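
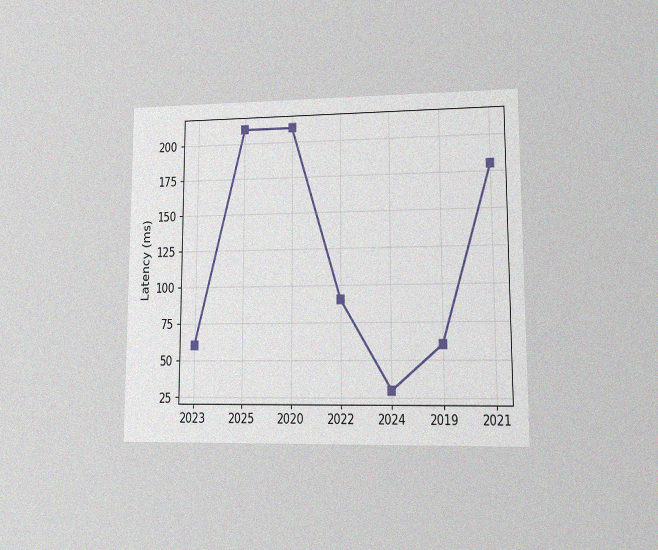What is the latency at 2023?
The chart is viewed at a slight angle, with some photo noise. At 2023, the line is at 60ms.

60ms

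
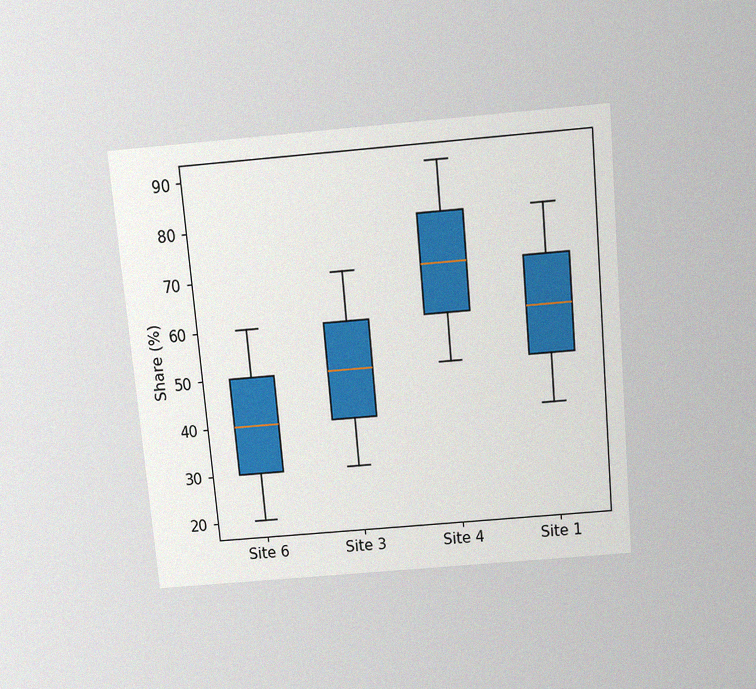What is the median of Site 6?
The chart is tilted about 5° counter-clockwise and viewed slightly from above, with some photo noise. The median line in the Site 6 box sits at 40%.

40%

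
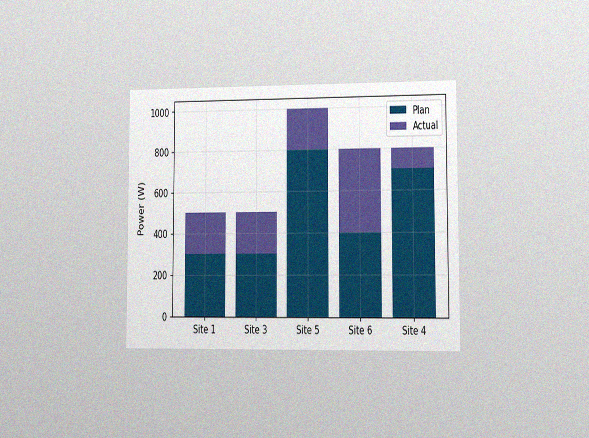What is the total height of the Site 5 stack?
1000W

The chart is viewed slightly from the right, with some photo noise. The Site 5 stack's top reaches 1000W on the y-axis.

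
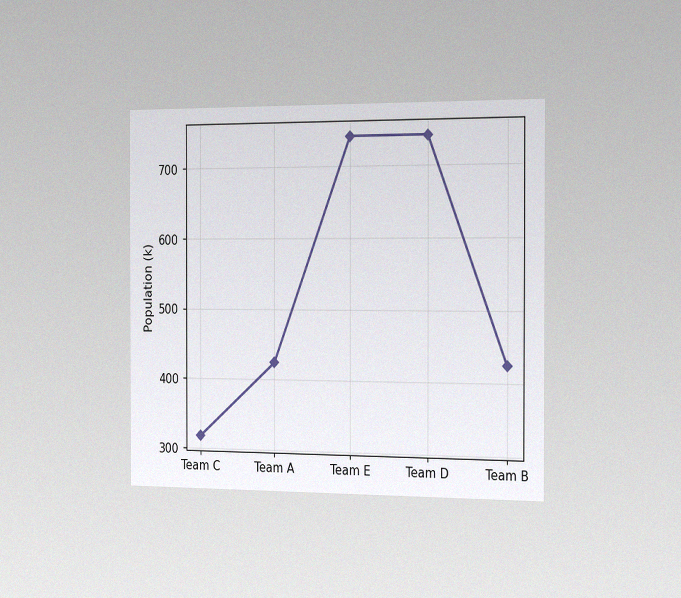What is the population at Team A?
424k

The chart is viewed slightly from the right, with some photo noise. At Team A, the line is at 424k.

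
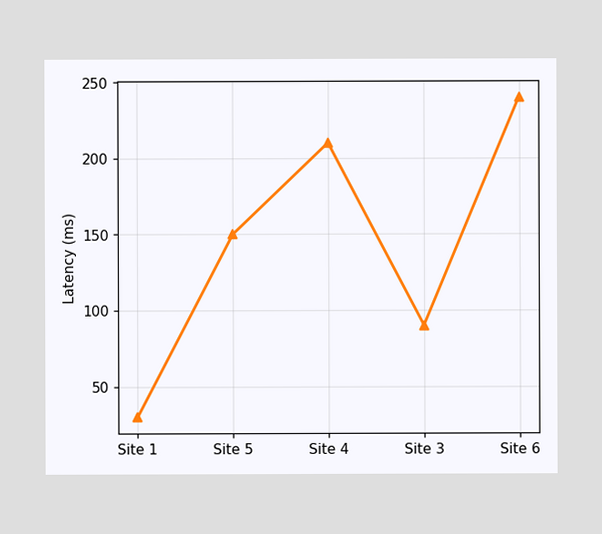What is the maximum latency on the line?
The highest point is at Site 6, and reading across to the y-axis gives 240ms.

240ms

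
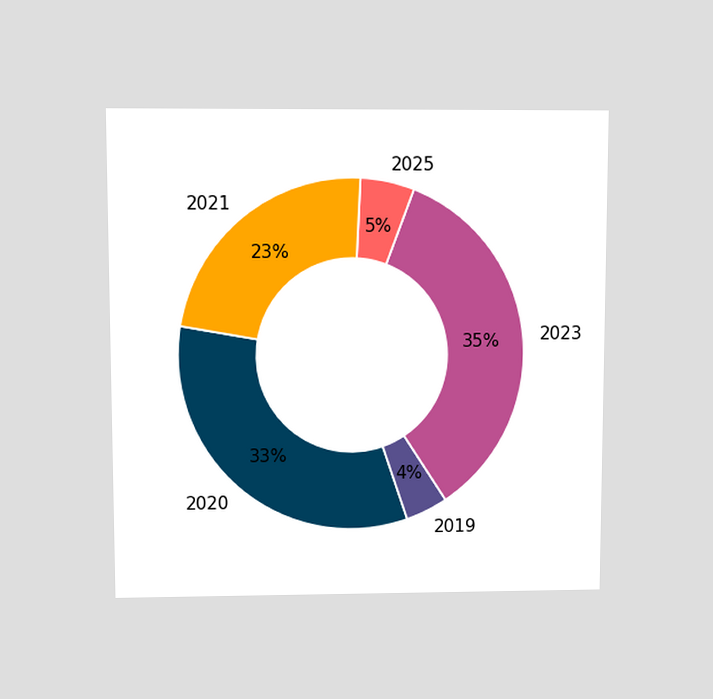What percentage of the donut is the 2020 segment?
The chart is viewed slightly from above. The 2020 segment takes up 33% of the ring.

33%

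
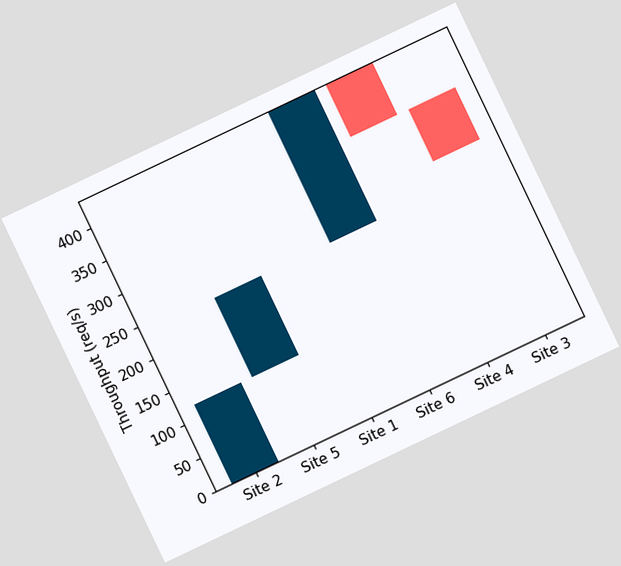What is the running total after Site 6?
440req/s

The chart is tilted about 25° counter-clockwise. After Site 6 the running total reaches 440req/s.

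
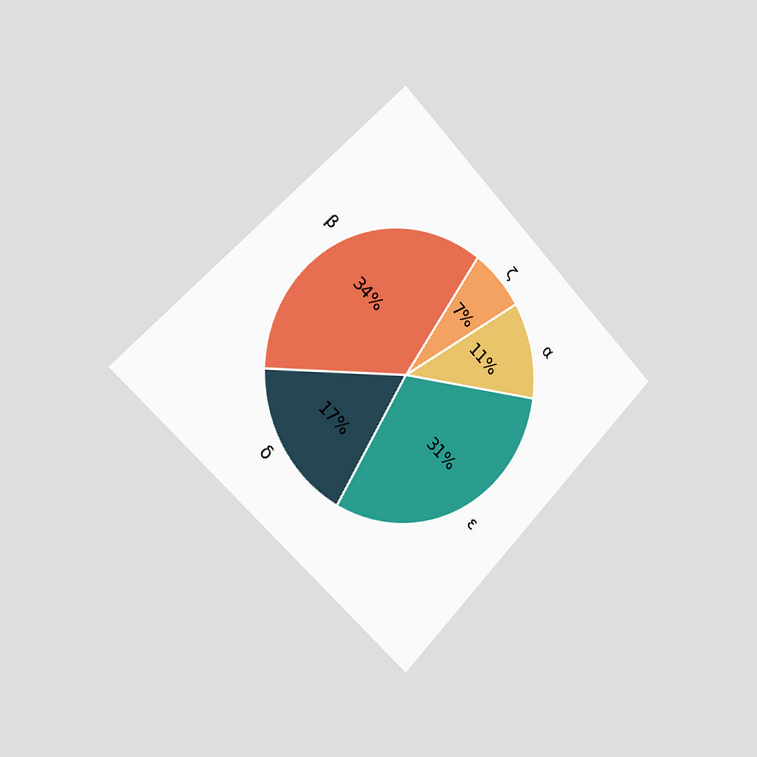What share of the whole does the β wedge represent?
The chart is tilted about 45° clockwise and viewed slightly from the left. The β slice takes up 34% of the pie.

34%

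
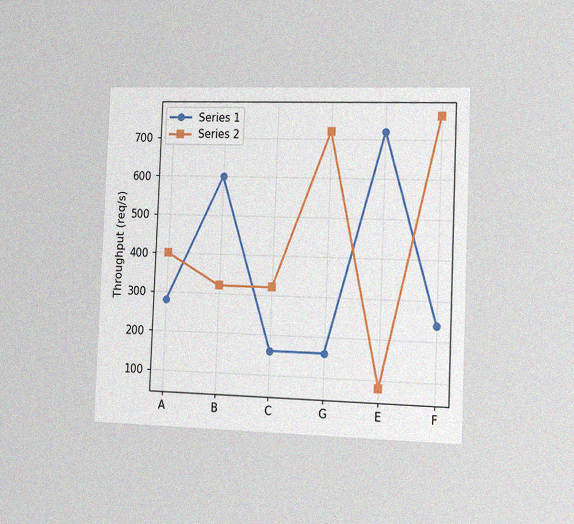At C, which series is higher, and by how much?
The chart is tilted about 2° clockwise and viewed slightly from the right, with some photo noise. At C, Series 2 sits above the other line by 160req/s.

Series 2, by 160req/s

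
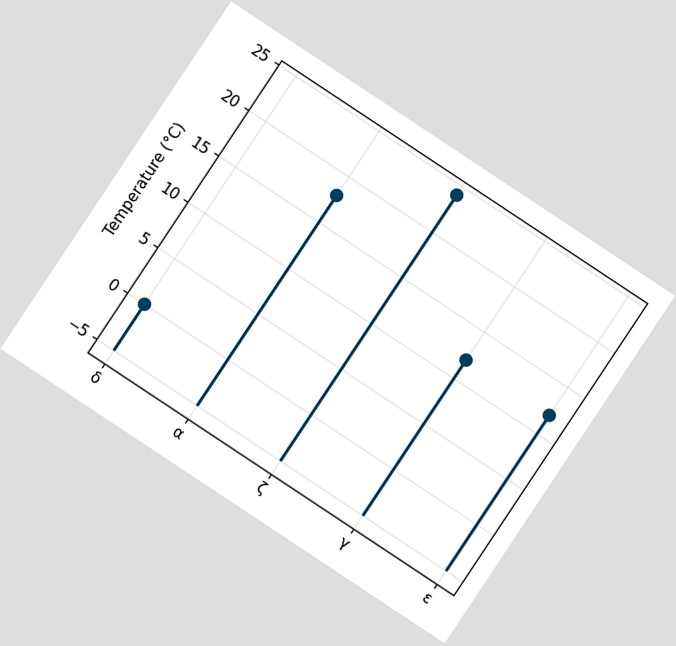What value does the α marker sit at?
The chart is tilted about 34° clockwise. The α marker sits at 18°C.

18°C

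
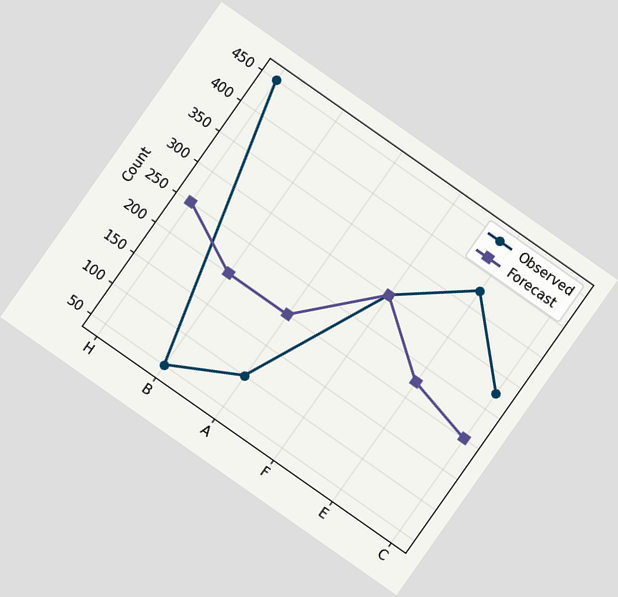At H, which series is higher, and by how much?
The chart is tilted about 35° clockwise. At H, Observed sits above the other line by 200.

Observed, by 200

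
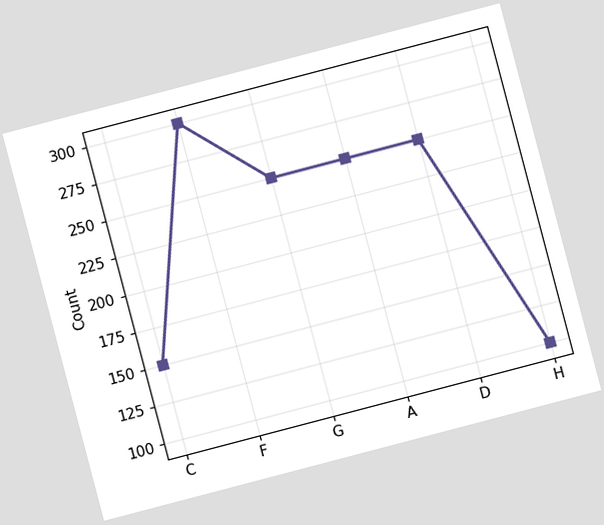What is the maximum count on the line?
300

The chart is tilted about 15° counter-clockwise. The highest point is at F, and reading across to the y-axis gives 300.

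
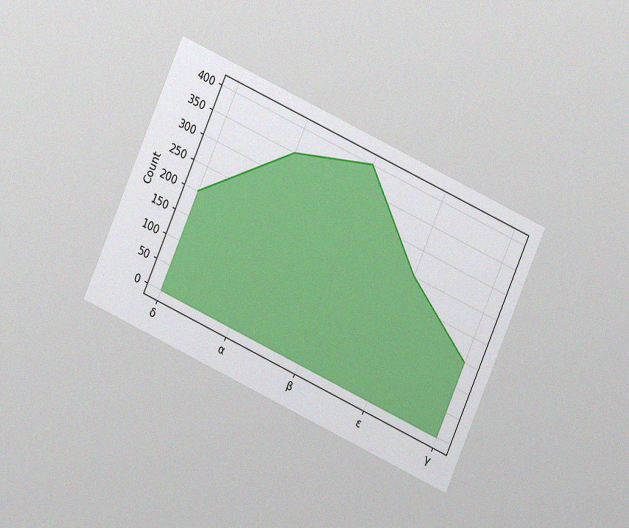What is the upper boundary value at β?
The chart is tilted about 24° clockwise and viewed at a slight angle, with some photo noise. At β the upper boundary is at 400.

400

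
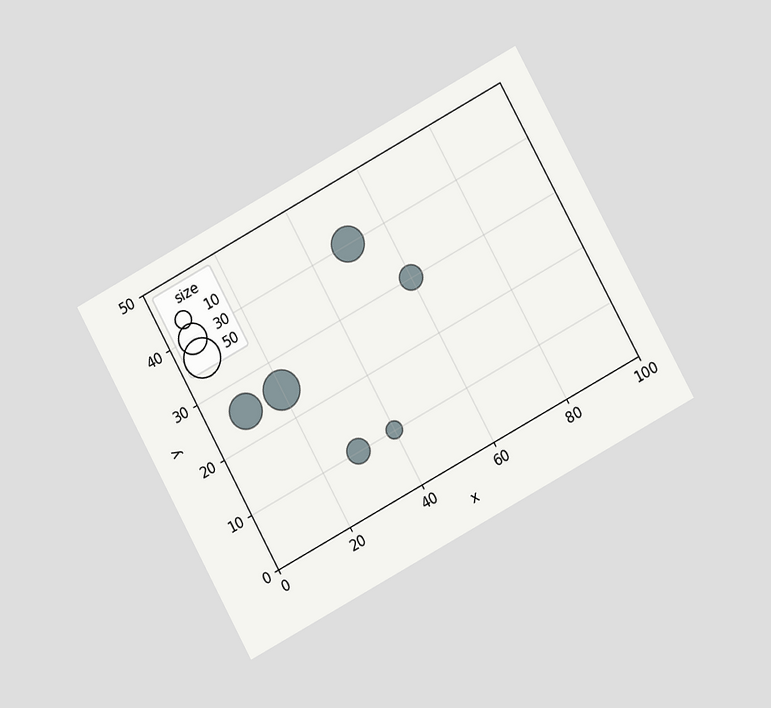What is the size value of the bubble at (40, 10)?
The chart is tilted about 29° counter-clockwise and viewed at a slight angle. Matching the bubble at (40, 10) against the size legend gives 10.

10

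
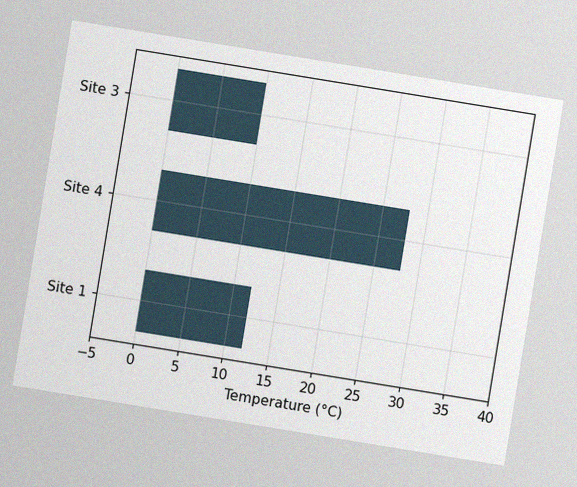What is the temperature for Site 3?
10°C

The chart is tilted about 9° clockwise, with some photo noise. Reading along the chart's x-axis, the Site 3 bar reaches 10°C.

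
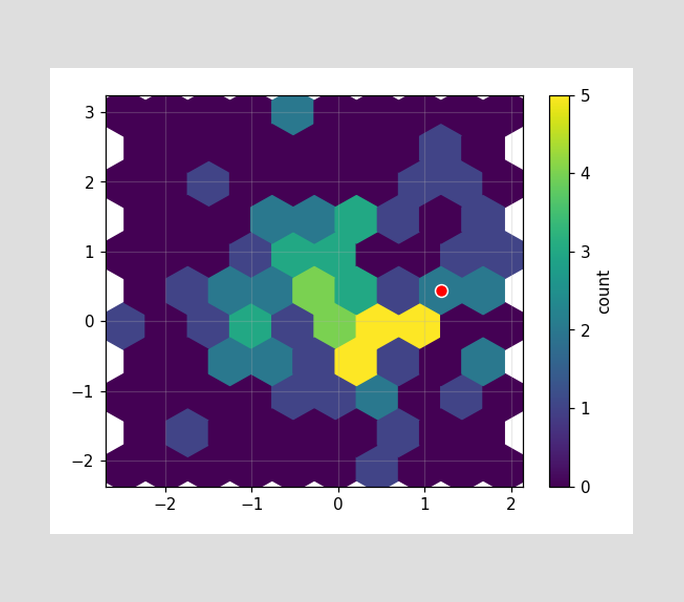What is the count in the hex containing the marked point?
2

The marked hex reads 2 on the colorbar.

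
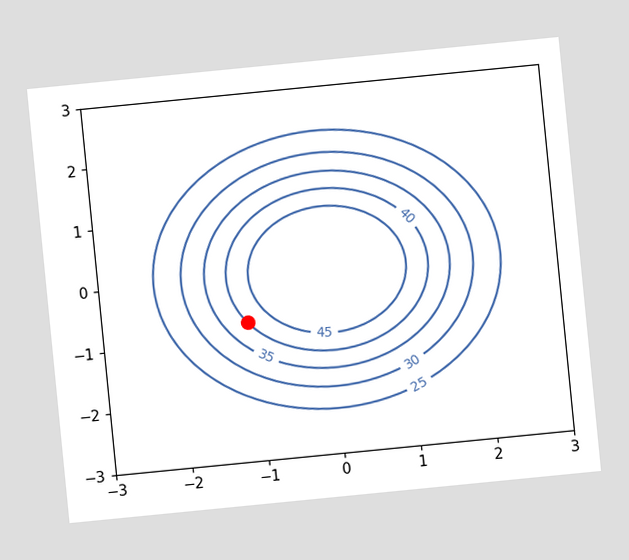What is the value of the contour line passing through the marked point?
The chart is tilted about 6° counter-clockwise. The marked point sits on the contour labelled 40.

40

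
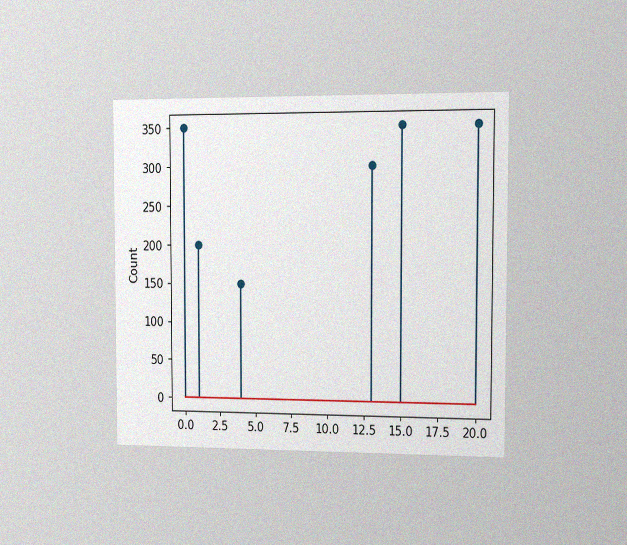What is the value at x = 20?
The chart is viewed slightly from the right, with some photo noise. The stem at x=20 reaches 350.

350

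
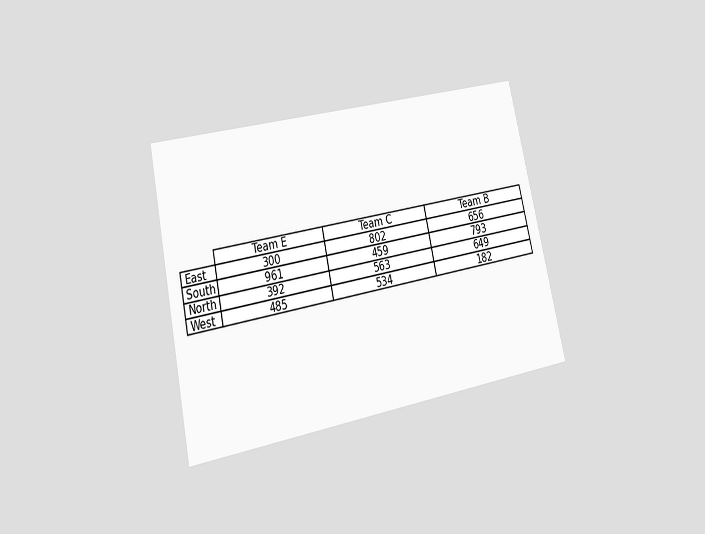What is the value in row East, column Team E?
The chart is tilted about 12° counter-clockwise and viewed at a slight angle. The (East, Team E) cell reads 300.

300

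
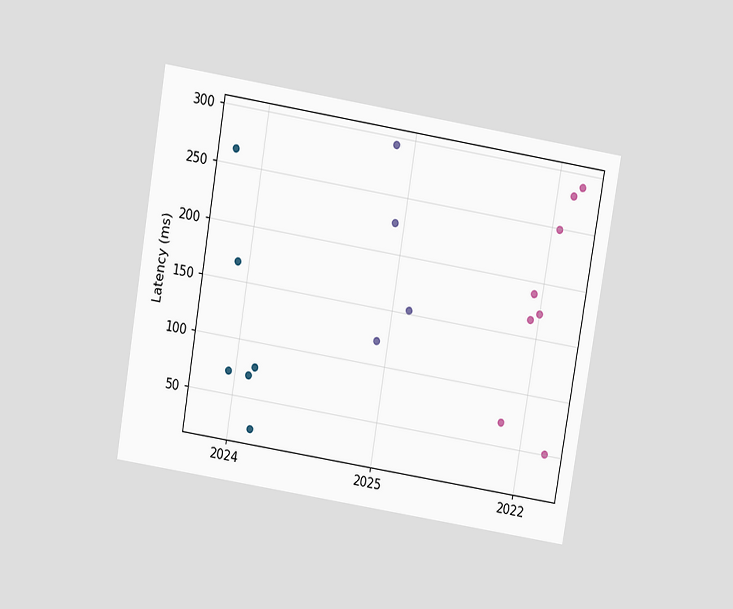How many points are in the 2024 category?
The chart is tilted about 9° clockwise and viewed slightly from above. Counting the markers in the 2024 column gives 6.

6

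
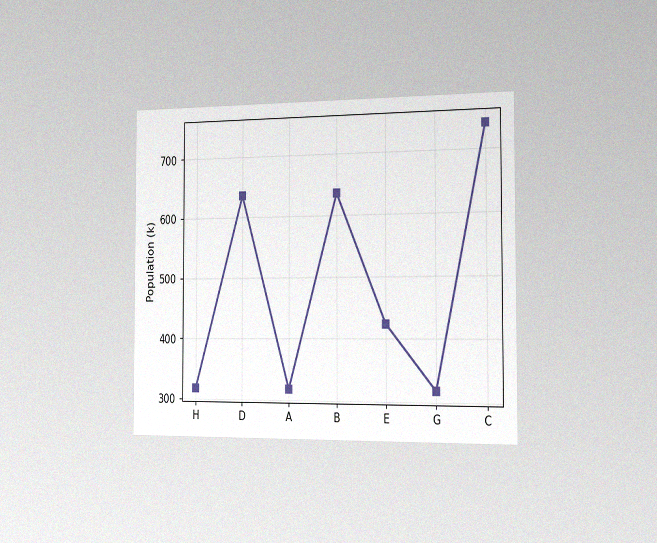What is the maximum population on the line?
The chart is viewed slightly from the right, with some photo noise. The highest point is at C, and reading across to the y-axis gives 742k.

742k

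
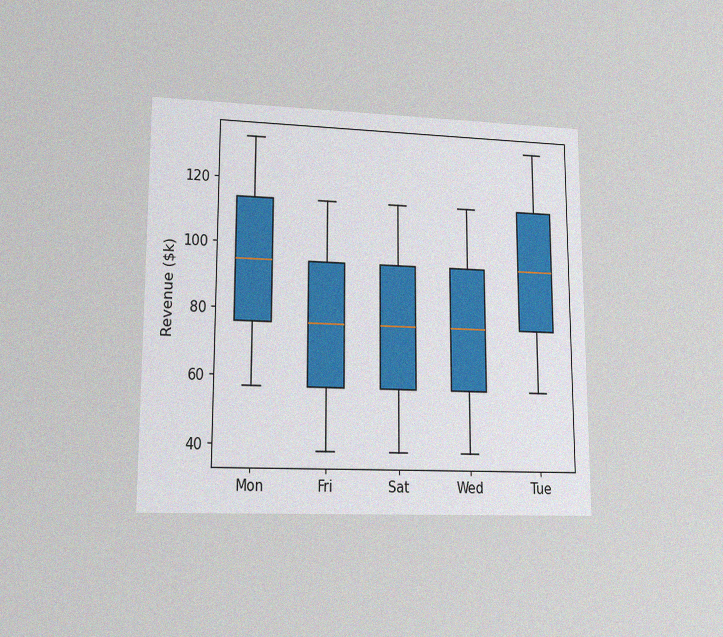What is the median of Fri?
The chart is viewed at a slight angle, with some photo noise. The median line in the Fri box sits at $76k.

$76k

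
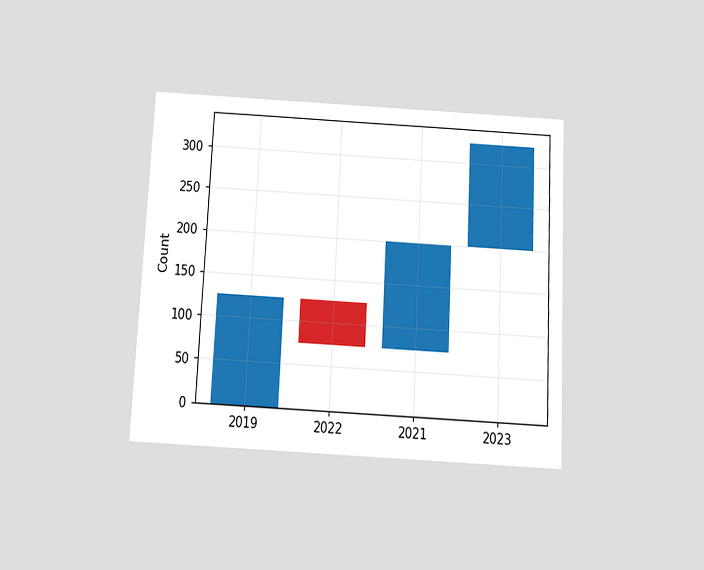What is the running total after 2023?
325

The chart is tilted about 3° clockwise and viewed slightly from below. After 2023 the running total reaches 325.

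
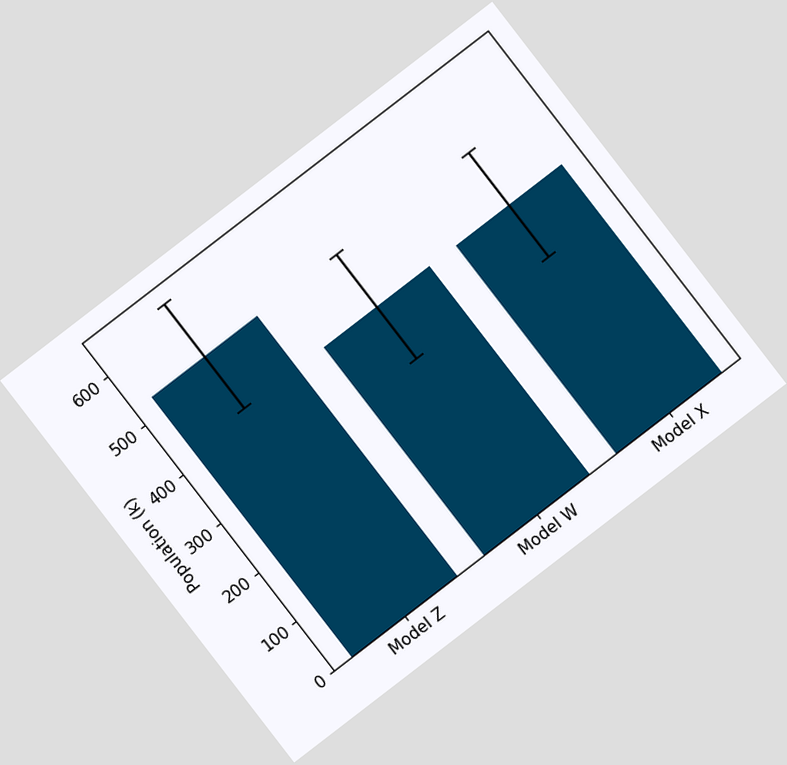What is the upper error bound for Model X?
The chart is tilted about 38° counter-clockwise. The Model X bar's upper whisker reaches 530k.

530k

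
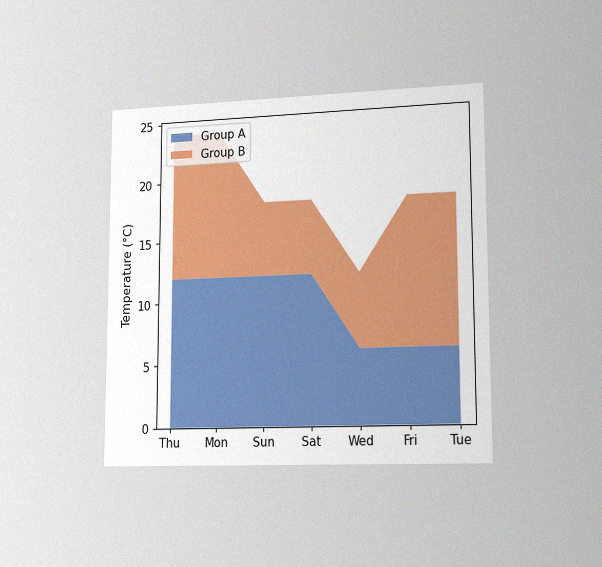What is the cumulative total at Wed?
12°C

The chart is viewed slightly from the right, with some photo noise. The stacked total at Wed reaches 12°C.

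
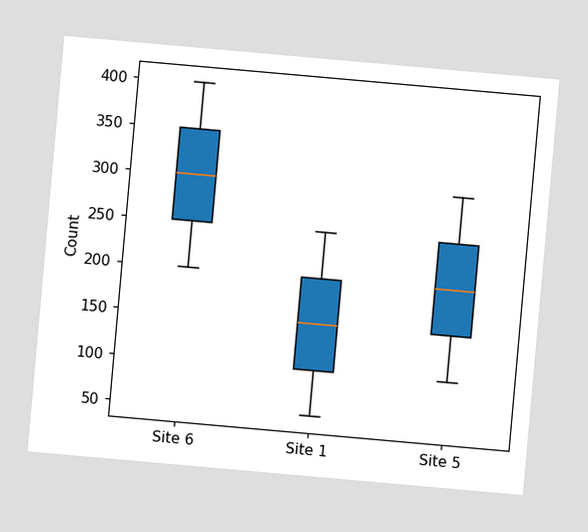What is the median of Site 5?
200

The chart is tilted about 5° clockwise. The median line in the Site 5 box sits at 200.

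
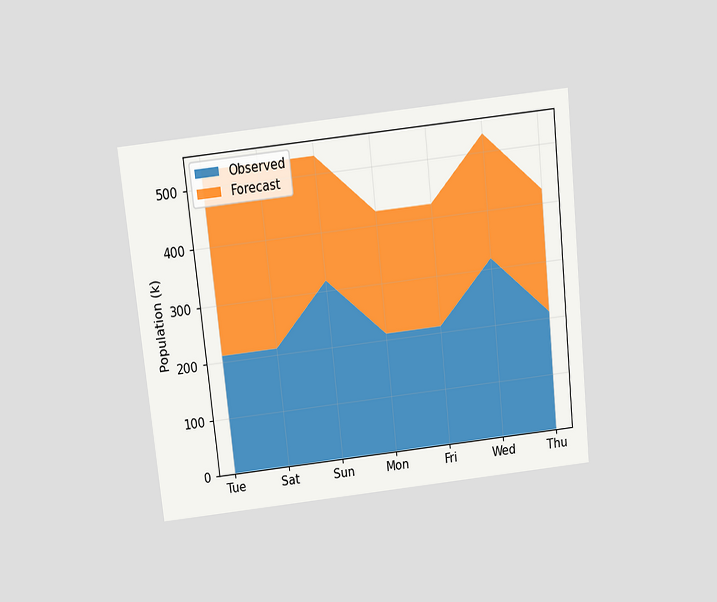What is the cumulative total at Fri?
The chart is tilted about 6° counter-clockwise and viewed slightly from above. The stacked total at Fri reaches 424k.

424k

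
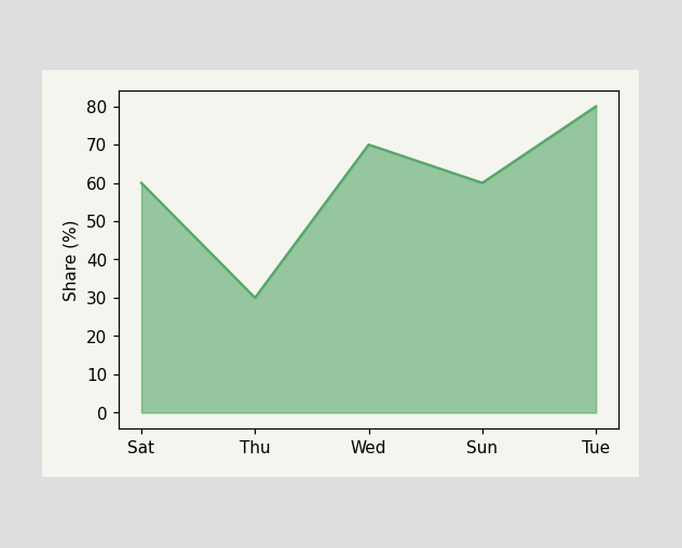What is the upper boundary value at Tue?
At Tue the upper boundary is at 80%.

80%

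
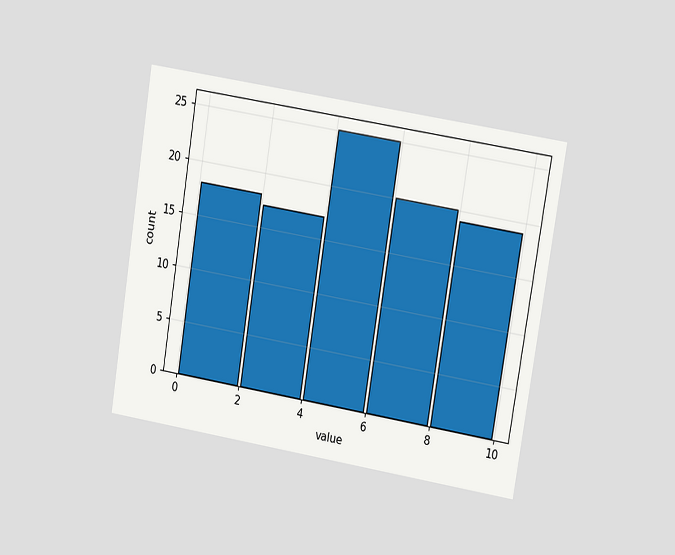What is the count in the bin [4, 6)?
25

The chart is tilted about 9° clockwise and viewed at a slight angle. The [4, 6) bin has height 25.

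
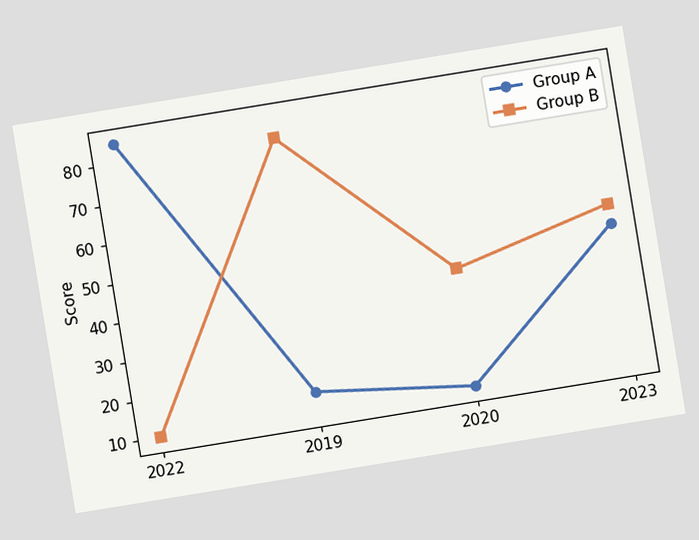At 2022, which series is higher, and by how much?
Group A, by 75

The chart is tilted about 9° counter-clockwise. At 2022, Group A sits above the other line by 75.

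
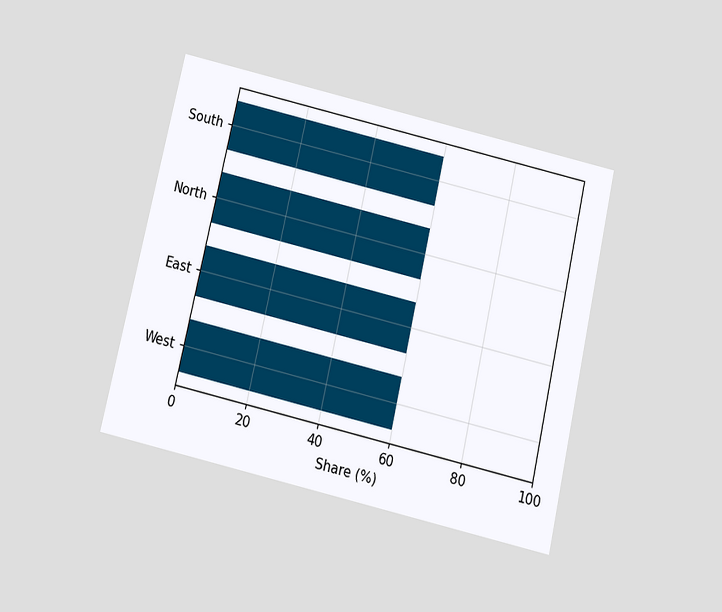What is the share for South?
The chart is tilted about 13° clockwise and viewed slightly from below. Reading along the chart's x-axis, the South bar reaches 60%.

60%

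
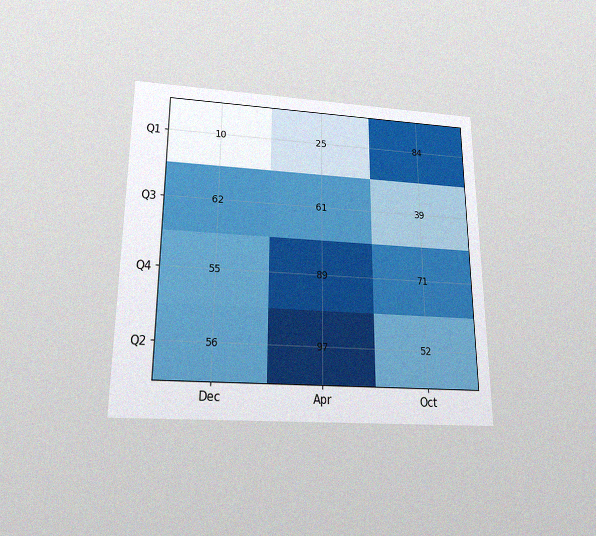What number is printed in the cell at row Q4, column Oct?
The chart is viewed slightly from below, with some photo noise. The (Q4, Oct) cell reads 71.

71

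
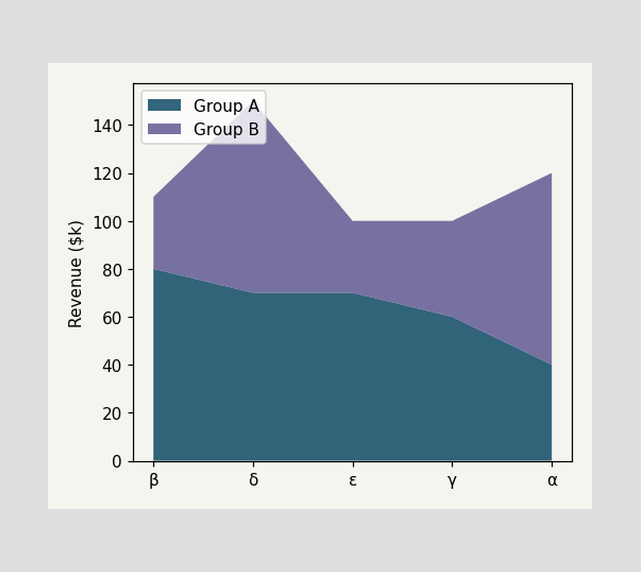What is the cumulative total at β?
$110k

The stacked total at β reaches $110k.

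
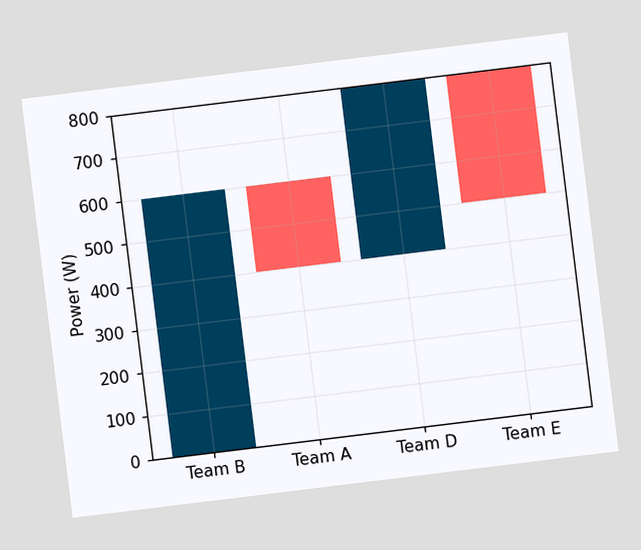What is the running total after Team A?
400W

The chart is tilted about 7° counter-clockwise. After Team A the running total reaches 400W.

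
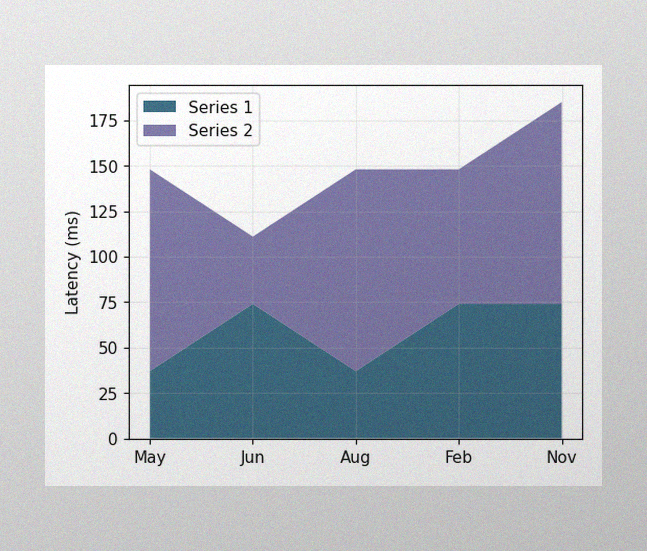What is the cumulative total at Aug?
148ms

The image has some photo noise and uneven lighting. The stacked total at Aug reaches 148ms.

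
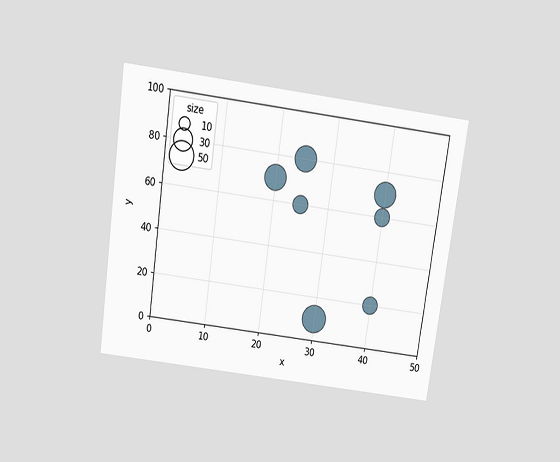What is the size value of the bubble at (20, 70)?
40

The chart is tilted about 8° clockwise and viewed slightly from above. Matching the bubble at (20, 70) against the size legend gives 40.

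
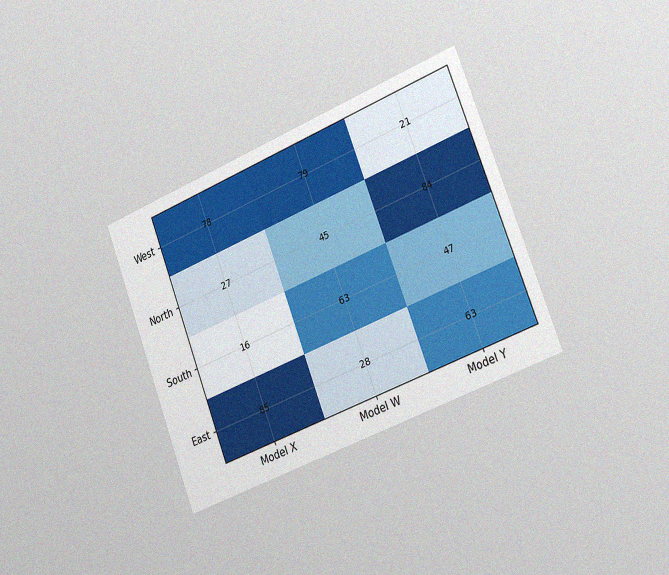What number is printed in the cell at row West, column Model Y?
The chart is tilted about 21° counter-clockwise and viewed slightly from the right, with some photo noise. The (West, Model Y) cell reads 21.

21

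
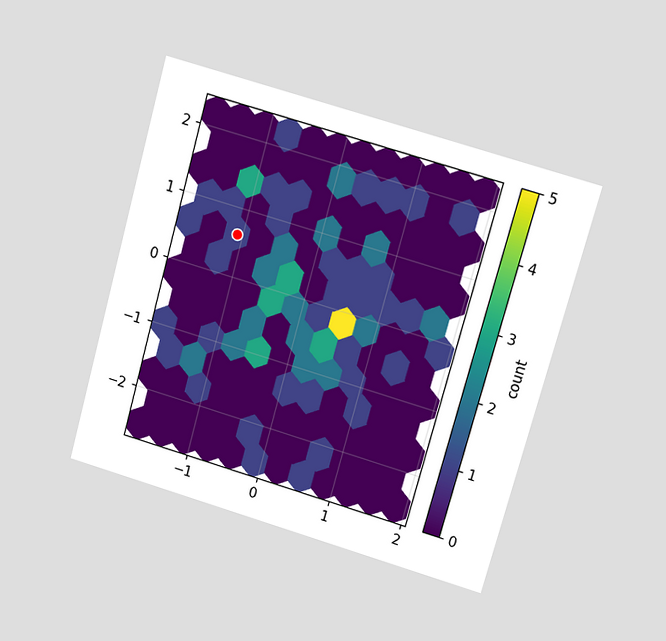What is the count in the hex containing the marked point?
The chart is tilted about 15° clockwise and viewed at a slight angle. The marked hex reads 1 on the colorbar.

1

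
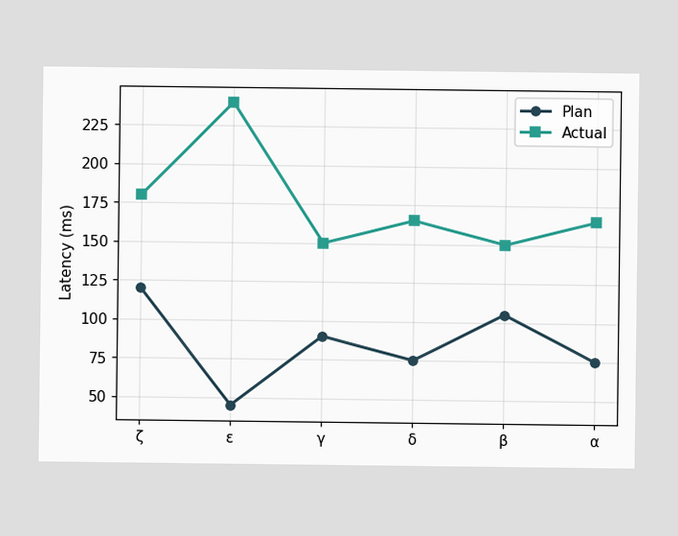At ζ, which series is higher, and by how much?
At ζ, Actual sits above the other line by 60ms.

Actual, by 60ms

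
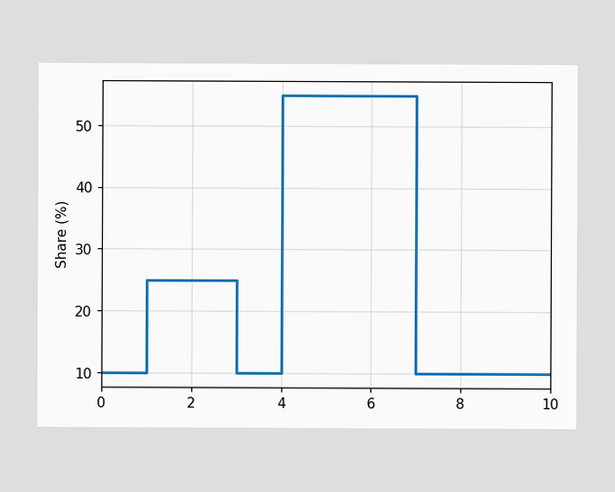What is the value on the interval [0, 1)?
10%

On [0, 1) the step sits at 10%.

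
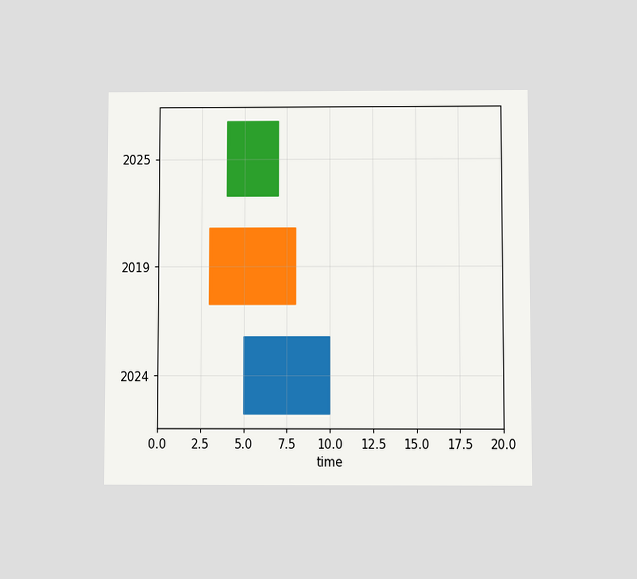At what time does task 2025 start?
4

The chart is viewed at a slight angle. The 2025 bar begins at t=4.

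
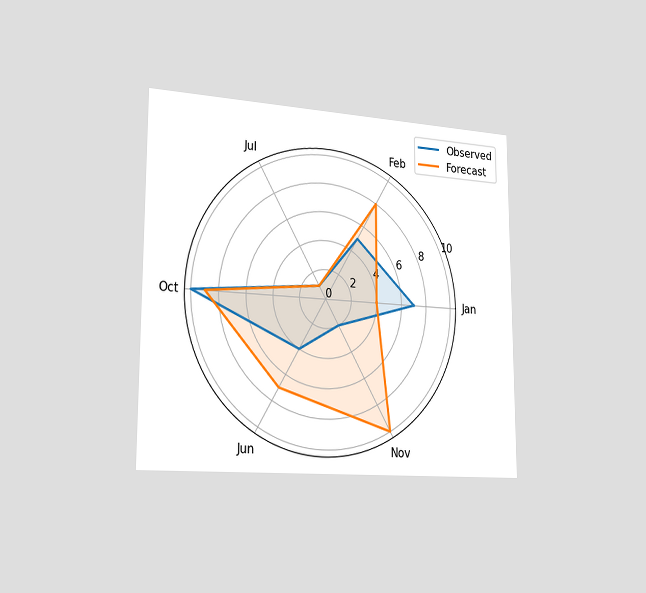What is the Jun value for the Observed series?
4

The chart is viewed slightly from the left. On the Jun axis, Observed reaches 4.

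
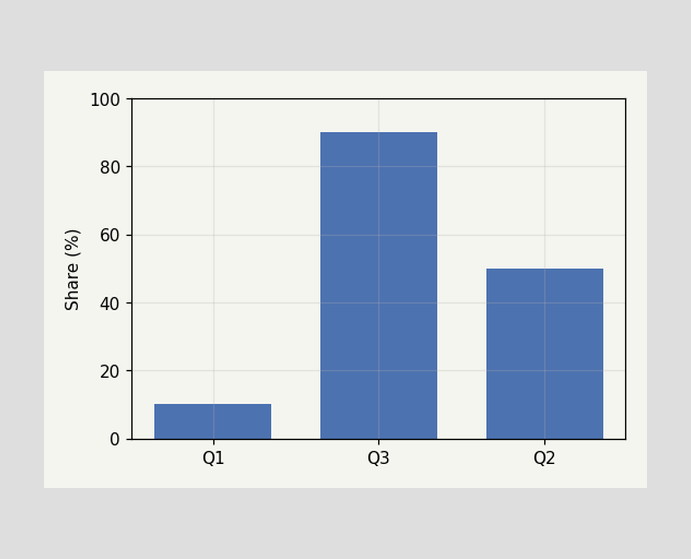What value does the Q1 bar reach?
10%

Reading along the chart's y-axis, the Q1 bar reaches 10%.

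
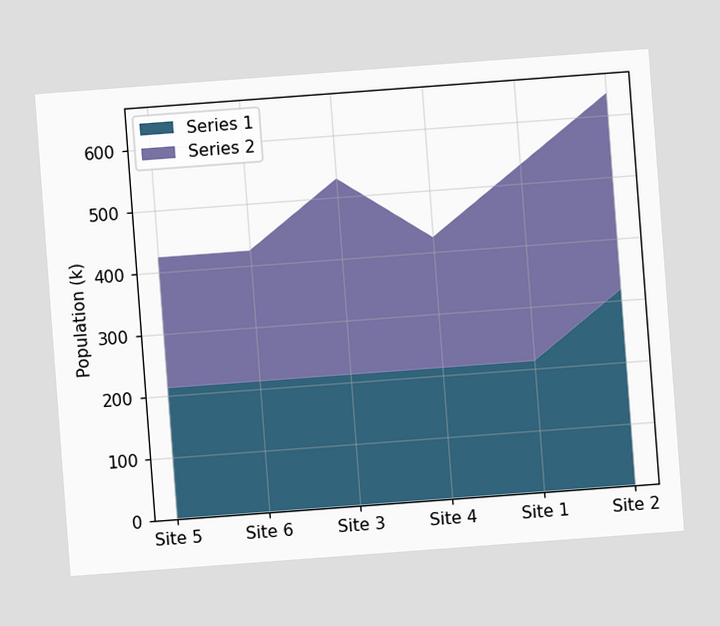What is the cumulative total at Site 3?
530k

The chart is tilted about 4° counter-clockwise. The stacked total at Site 3 reaches 530k.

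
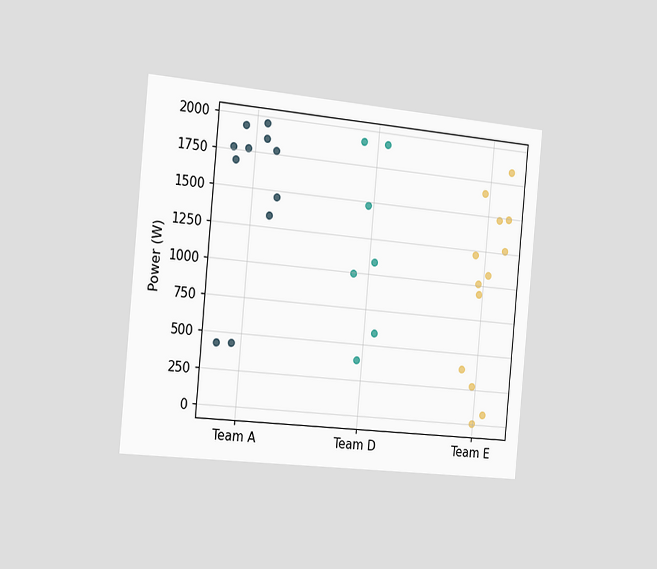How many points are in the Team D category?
7

The chart is tilted about 5° clockwise and viewed slightly from the left. Counting the markers in the Team D column gives 7.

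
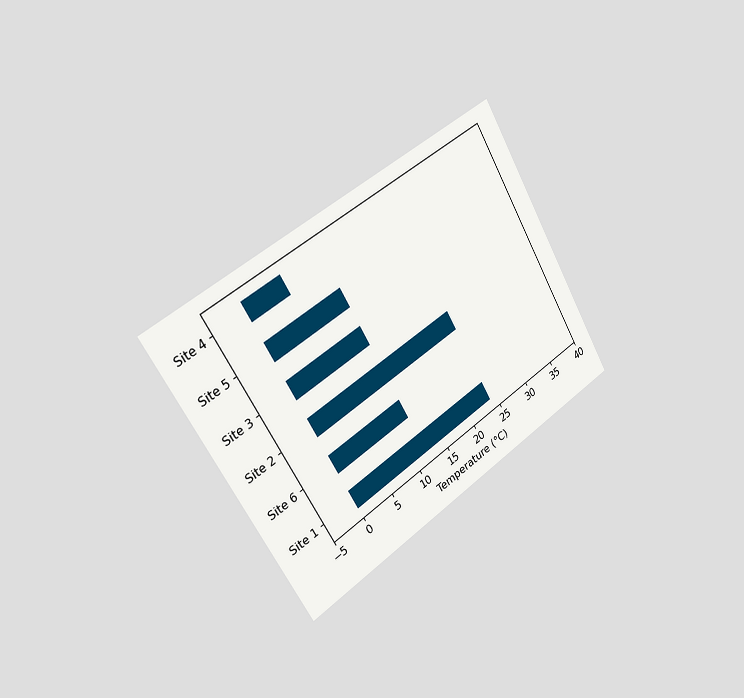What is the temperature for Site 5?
The chart is tilted about 31° counter-clockwise and viewed slightly from the left. Reading along the chart's x-axis, the Site 5 bar reaches 12°C.

12°C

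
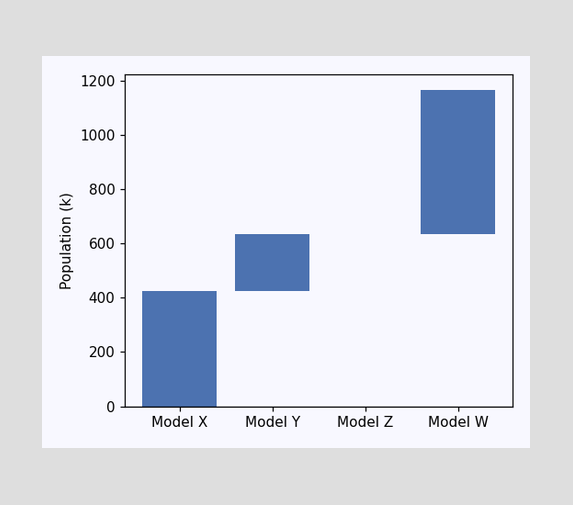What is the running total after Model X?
424k

After Model X the running total reaches 424k.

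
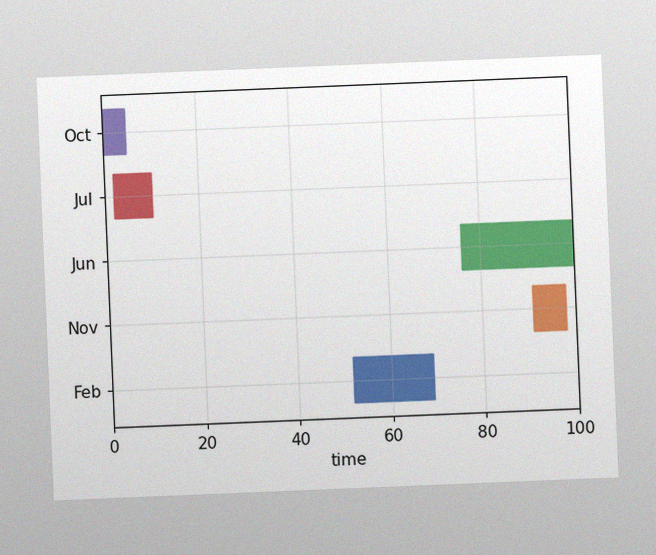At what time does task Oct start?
0

The chart is tilted about 2° counter-clockwise, with some photo noise. The Oct bar begins at t=0.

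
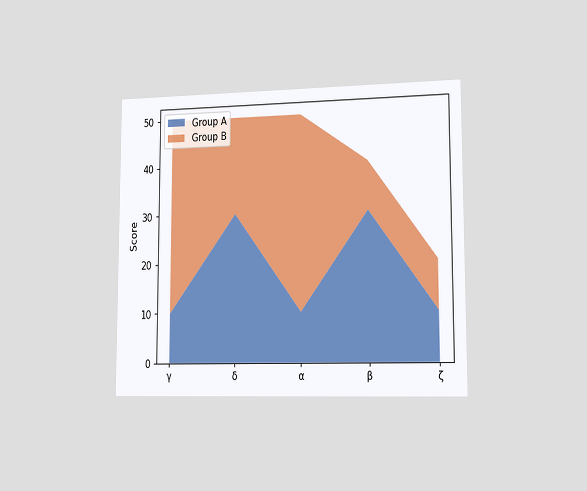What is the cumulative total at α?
The chart is viewed slightly from the right. The stacked total at α reaches 50.

50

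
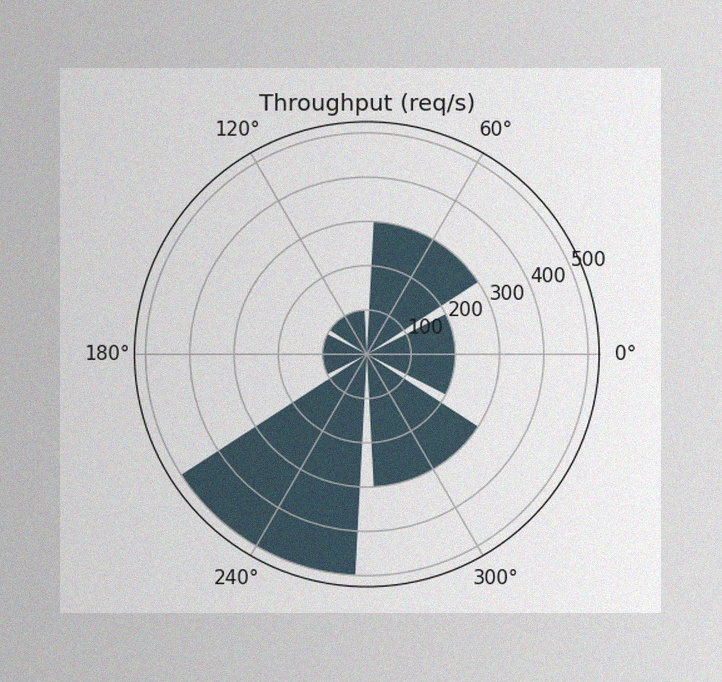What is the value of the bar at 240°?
The image has some photo noise and uneven lighting. The bar at 240° reaches 500req/s on the radial axis.

500req/s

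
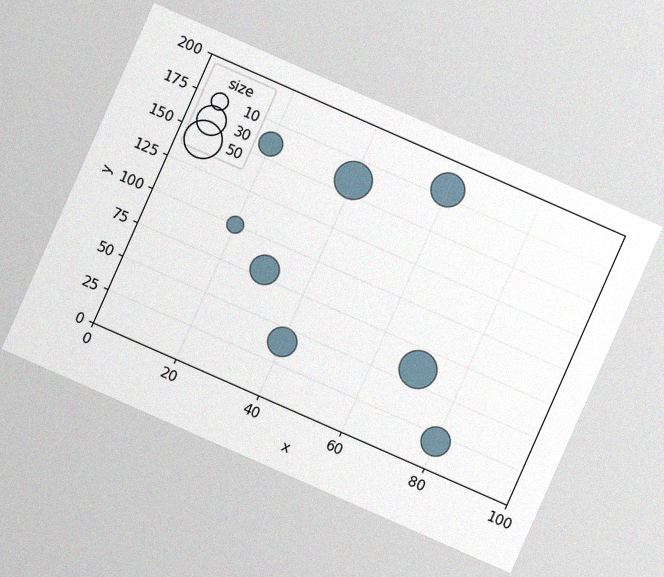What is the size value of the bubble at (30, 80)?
The chart is tilted about 24° clockwise, with some photo noise. Matching the bubble at (30, 80) against the size legend gives 30.

30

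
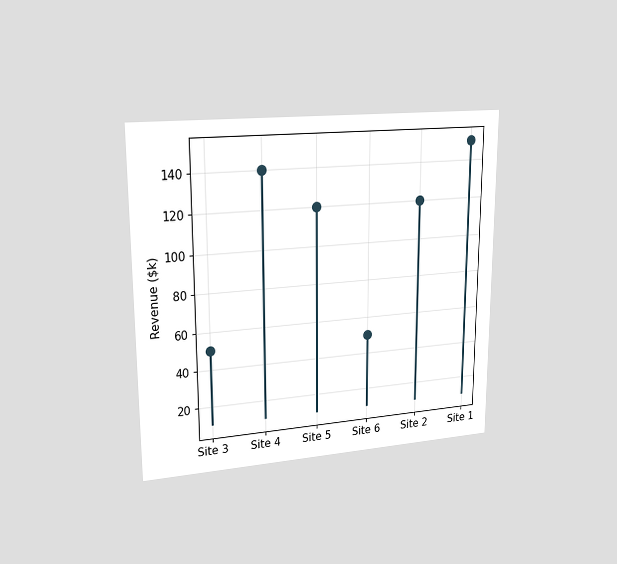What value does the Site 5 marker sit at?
The chart is viewed at a slight angle. The Site 5 marker sits at $120k.

$120k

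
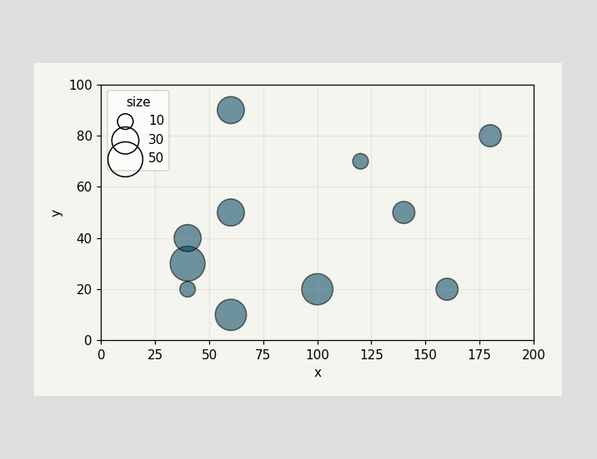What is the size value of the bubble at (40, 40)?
30

Matching the bubble at (40, 40) against the size legend gives 30.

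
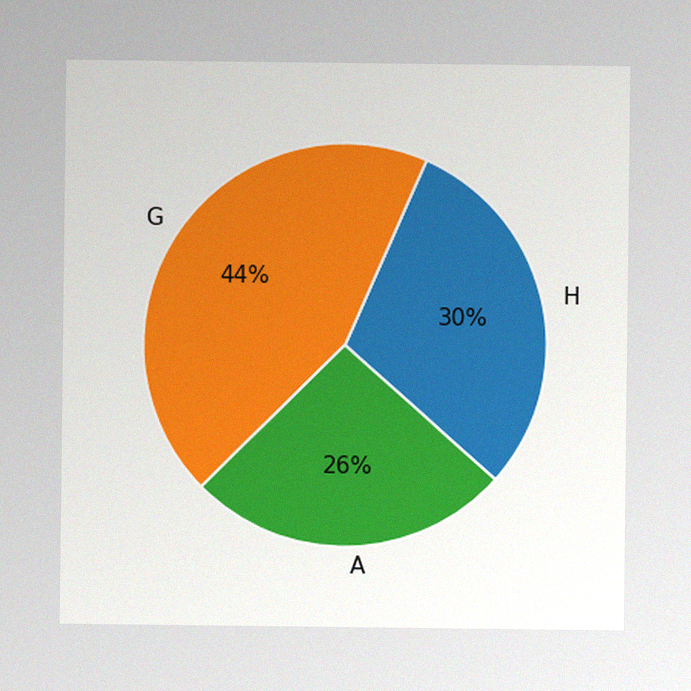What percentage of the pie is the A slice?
The image has some photo noise and uneven lighting. The A slice takes up 26% of the pie.

26%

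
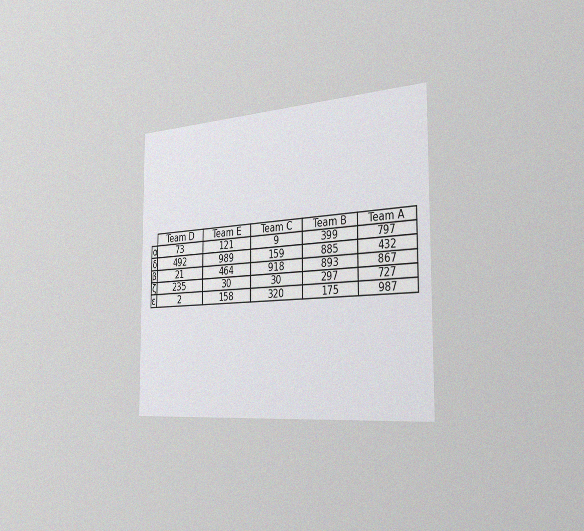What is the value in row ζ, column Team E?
The chart is viewed slightly from the right, with some photo noise. The (ζ, Team E) cell reads 30.

30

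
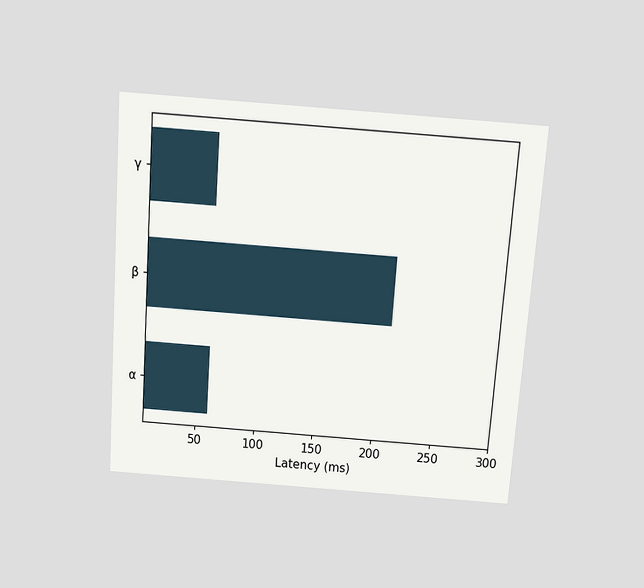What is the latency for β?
The chart is tilted about 4° clockwise and viewed slightly from above. Reading along the chart's x-axis, the β bar reaches 210ms.

210ms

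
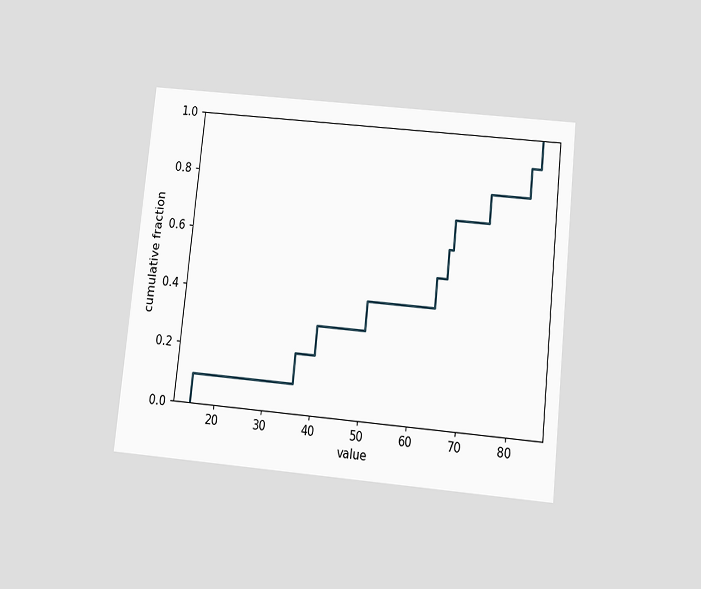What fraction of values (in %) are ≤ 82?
90%

The chart is tilted about 6° clockwise and viewed slightly from below. At x=82 the ECDF step is at 90%.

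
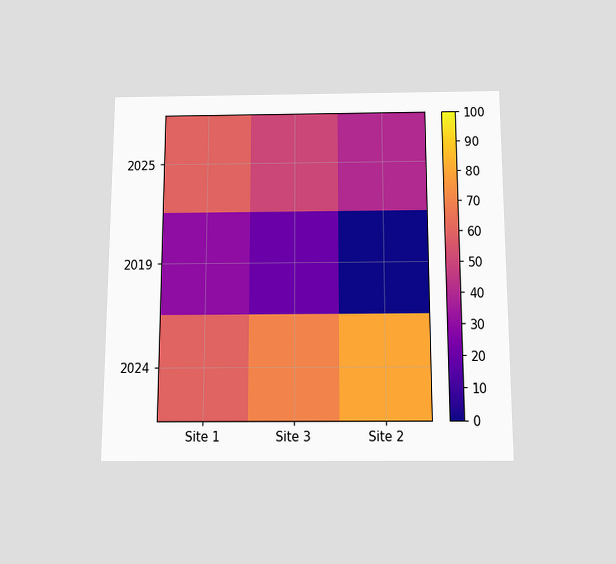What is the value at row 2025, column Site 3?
The chart is viewed slightly from below. Matching cell (2025, Site 3) against the colorbar gives 50.

50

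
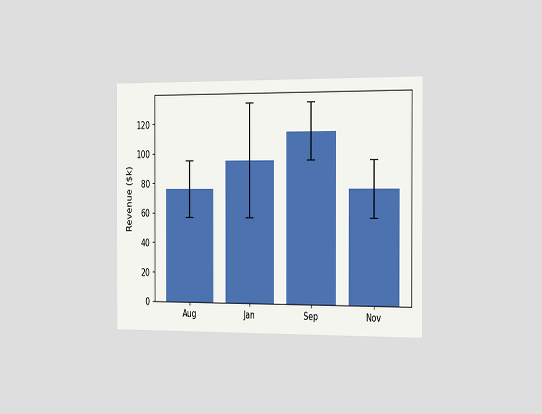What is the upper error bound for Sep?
The chart is viewed slightly from the right. The Sep bar's upper whisker reaches $133k.

$133k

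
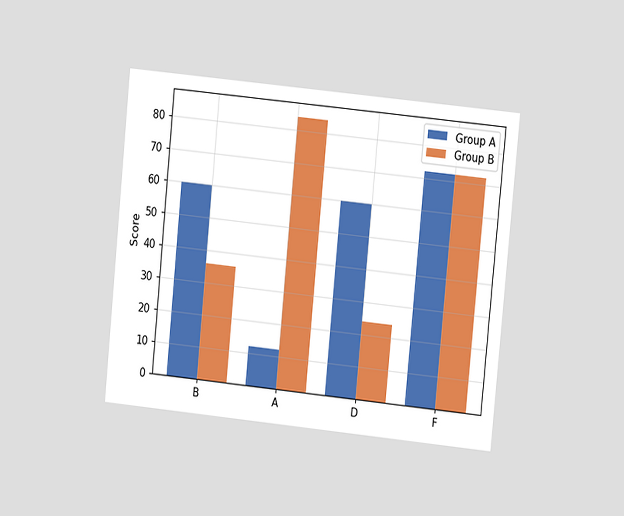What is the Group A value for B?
60

The chart is tilted about 6° clockwise and viewed at a slight angle. The Group A bar at B reaches 60 on the y-axis.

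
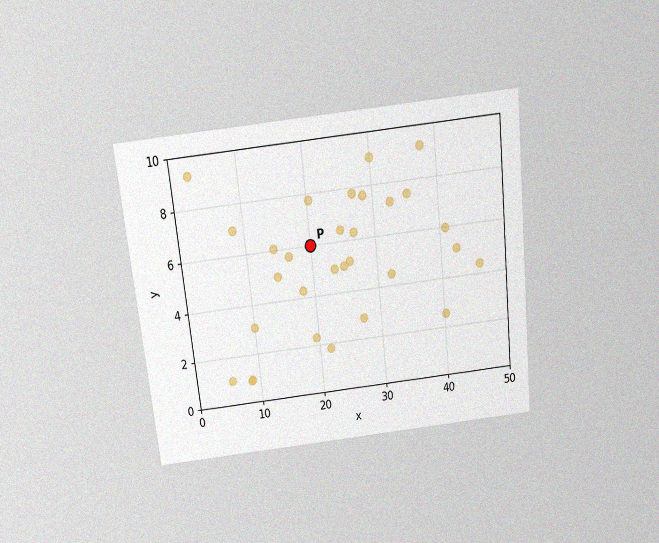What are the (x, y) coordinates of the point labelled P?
(20, 6)

The chart is tilted about 6° counter-clockwise and viewed slightly from above, with some photo noise. Following the gridlines from P to each axis, P sits at (20, 6).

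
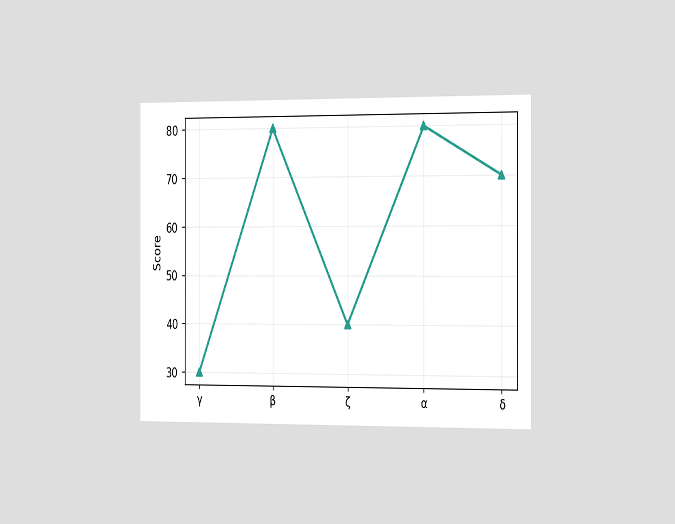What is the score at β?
80

The chart is viewed slightly from the right. At β, the line is at 80.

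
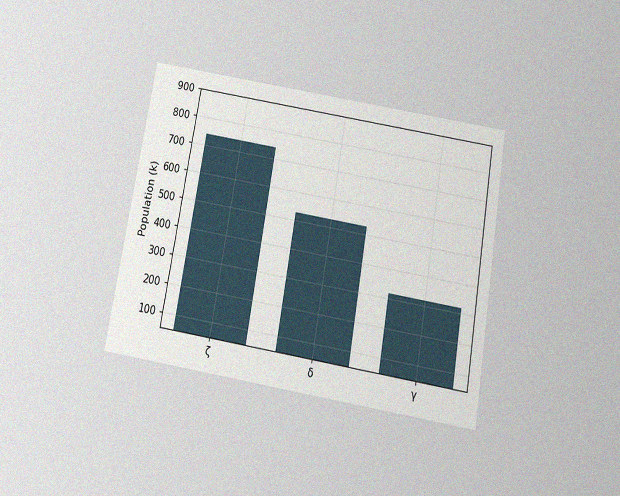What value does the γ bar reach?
318k

The chart is tilted about 10° clockwise and viewed slightly from below, with some photo noise. Reading along the chart's y-axis, the γ bar reaches 318k.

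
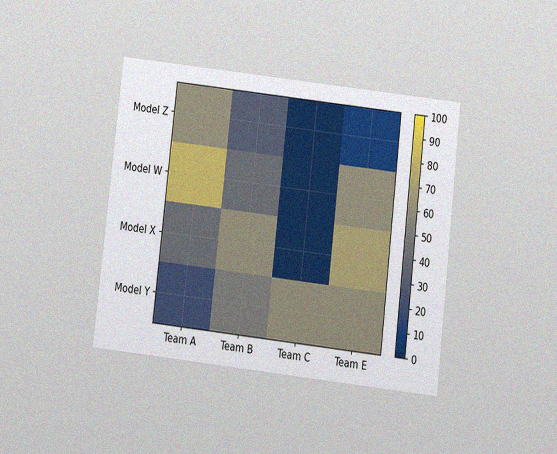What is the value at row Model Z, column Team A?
The chart is tilted about 7° clockwise and viewed slightly from below, with some photo noise. Matching cell (Model Z, Team A) against the colorbar gives 60.

60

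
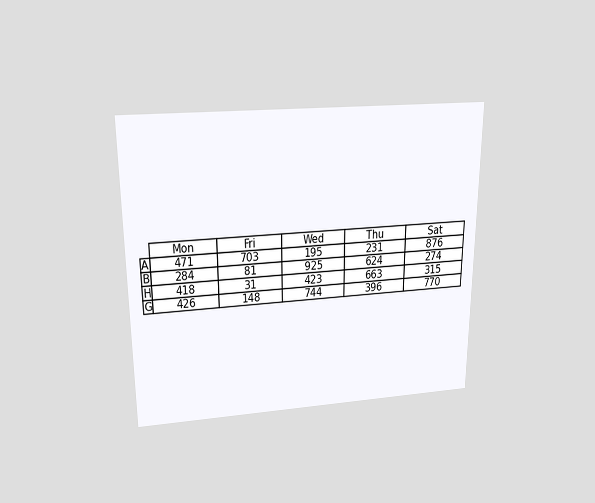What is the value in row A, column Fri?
703

The chart is viewed slightly from above. The (A, Fri) cell reads 703.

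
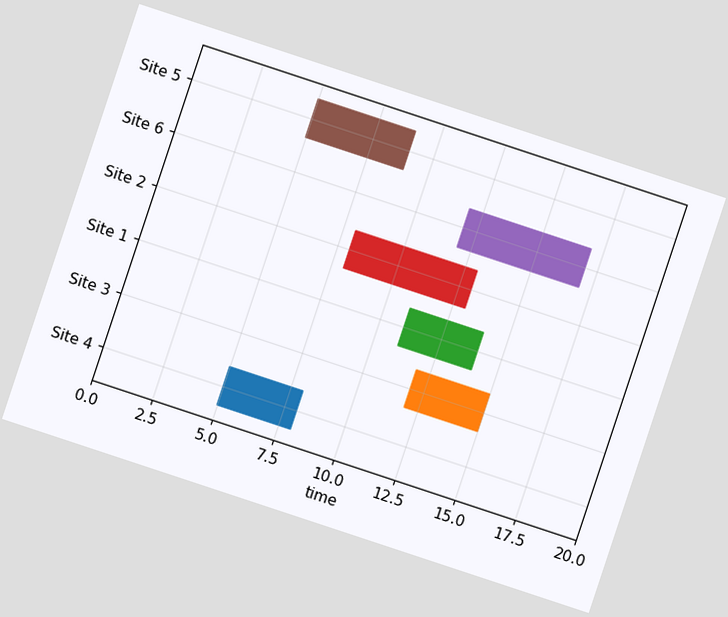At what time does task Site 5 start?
5

The chart is tilted about 18° clockwise. The Site 5 bar begins at t=5.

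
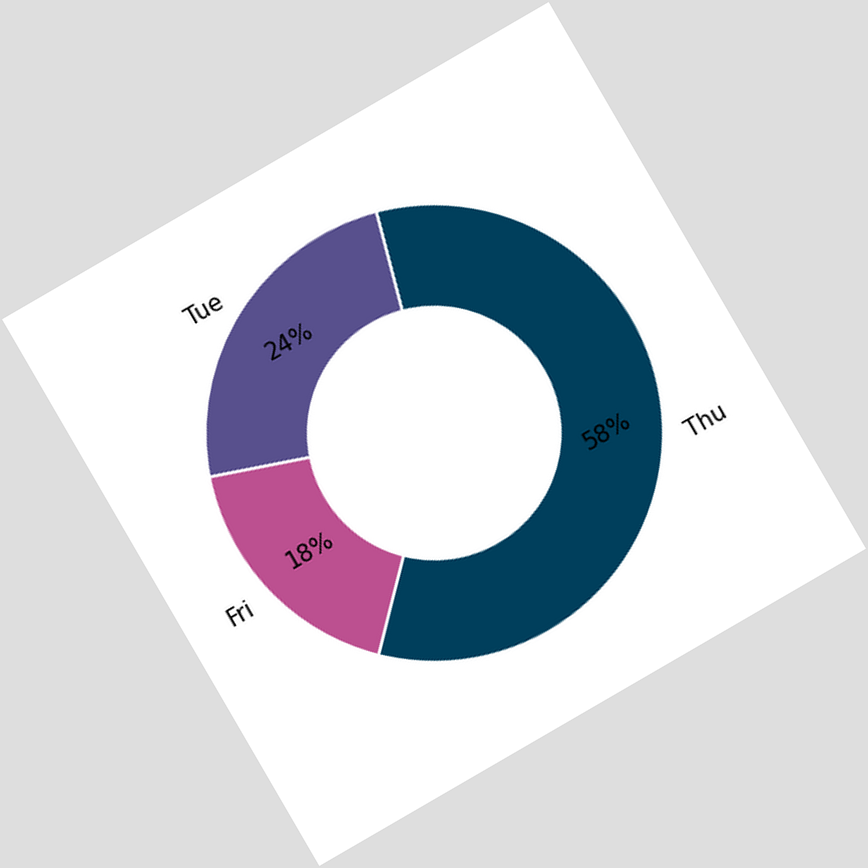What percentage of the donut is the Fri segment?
18%

The chart is tilted about 30° counter-clockwise. The Fri segment takes up 18% of the ring.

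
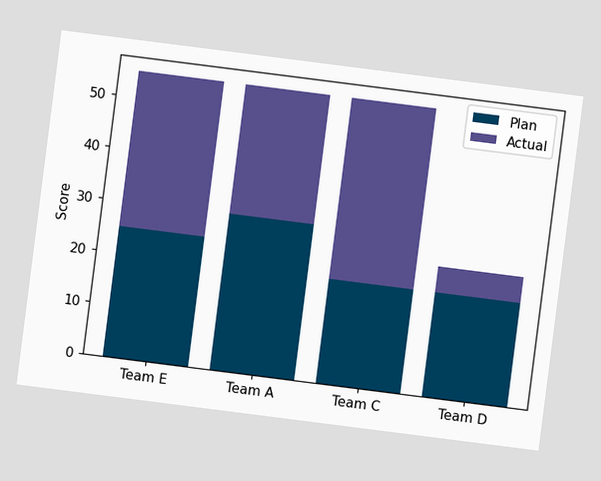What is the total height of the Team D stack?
The chart is tilted about 7° clockwise. The Team D stack's top reaches 25 on the y-axis.

25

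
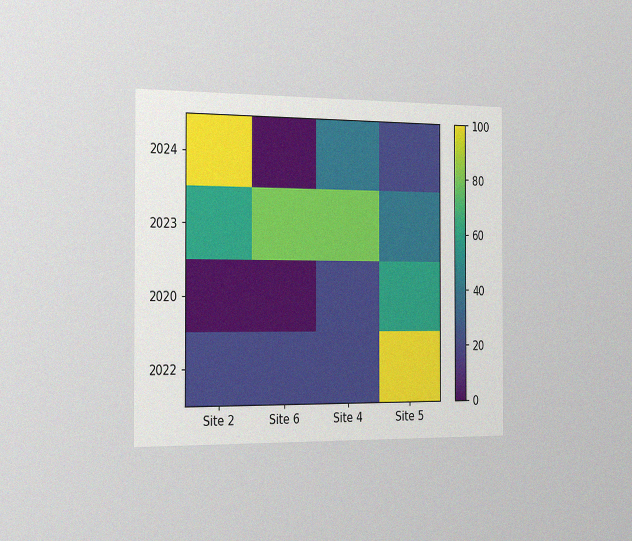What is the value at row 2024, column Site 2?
100

The chart is viewed slightly from the left, with some photo noise. Matching cell (2024, Site 2) against the colorbar gives 100.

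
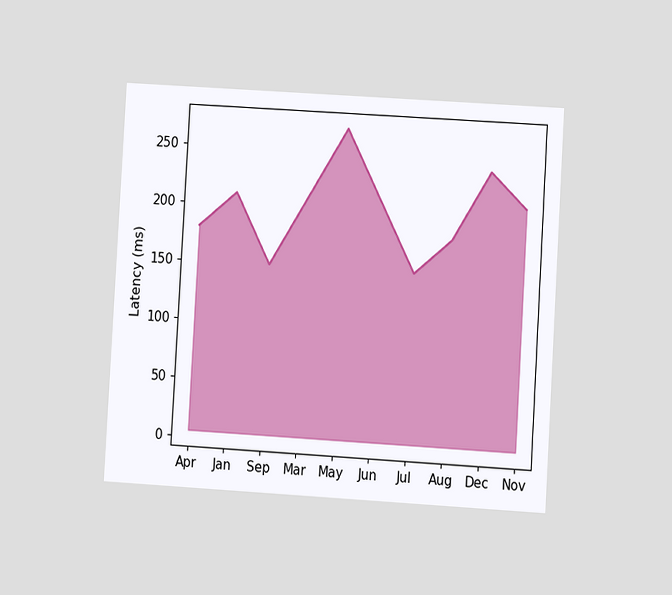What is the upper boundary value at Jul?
The chart is tilted about 3° clockwise and viewed at a slight angle. At Jul the upper boundary is at 150ms.

150ms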